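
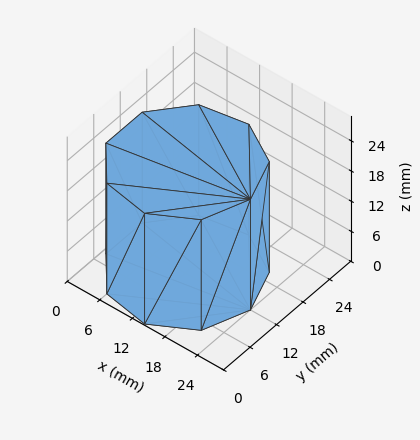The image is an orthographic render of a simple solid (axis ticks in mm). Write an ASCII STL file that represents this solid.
Reading the render: the shape is a regular 9-sided prism (a cylinder approximated with 9 flat sides), circumscribed radius ≈ 12 mm, height ≈ 22 mm (dimensions read to the nearest mm from the axis ticks). For the STL, each face is triangulated and given an outward normal.

solid part
  facet normal 0.0000 0.0000 -1.0000
    outer loop
      vertex 14.1 23.8 0.0
      vertex 21.2 19.7 0.0
      vertex 24.0 12.0 0.0
    endloop
  endfacet
  facet normal 0.0000 0.0000 -1.0000
    outer loop
      vertex 6.0 22.4 0.0
      vertex 14.1 23.8 0.0
      vertex 24.0 12.0 0.0
    endloop
  endfacet
  facet normal 0.0000 0.0000 -1.0000
    outer loop
      vertex 0.7 16.1 0.0
      vertex 6.0 22.4 0.0
      vertex 24.0 12.0 0.0
    endloop
  endfacet
  facet normal 0.0000 0.0000 -1.0000
    outer loop
      vertex 0.7 7.9 0.0
      vertex 0.7 16.1 0.0
      vertex 24.0 12.0 0.0
    endloop
  endfacet
  facet normal 0.0000 0.0000 -1.0000
    outer loop
      vertex 6.0 1.6 0.0
      vertex 0.7 7.9 0.0
      vertex 24.0 12.0 0.0
    endloop
  endfacet
  facet normal 0.0000 0.0000 -1.0000
    outer loop
      vertex 14.1 0.2 0.0
      vertex 6.0 1.6 0.0
      vertex 24.0 12.0 0.0
    endloop
  endfacet
  facet normal 0.0000 0.0000 -1.0000
    outer loop
      vertex 21.2 4.3 0.0
      vertex 14.1 0.2 0.0
      vertex 24.0 12.0 0.0
    endloop
  endfacet
  facet normal 0.0000 0.0000 1.0000
    outer loop
      vertex 24.0 12.0 22.0
      vertex 21.2 19.7 22.0
      vertex 14.1 23.8 22.0
    endloop
  endfacet
  facet normal 0.0000 0.0000 1.0000
    outer loop
      vertex 24.0 12.0 22.0
      vertex 14.1 23.8 22.0
      vertex 6.0 22.4 22.0
    endloop
  endfacet
  facet normal 0.0000 0.0000 1.0000
    outer loop
      vertex 24.0 12.0 22.0
      vertex 6.0 22.4 22.0
      vertex 0.7 16.1 22.0
    endloop
  endfacet
  facet normal 0.0000 0.0000 1.0000
    outer loop
      vertex 24.0 12.0 22.0
      vertex 0.7 16.1 22.0
      vertex 0.7 7.9 22.0
    endloop
  endfacet
  facet normal 0.0000 0.0000 1.0000
    outer loop
      vertex 24.0 12.0 22.0
      vertex 0.7 7.9 22.0
      vertex 6.0 1.6 22.0
    endloop
  endfacet
  facet normal 0.0000 0.0000 1.0000
    outer loop
      vertex 24.0 12.0 22.0
      vertex 6.0 1.6 22.0
      vertex 14.1 0.2 22.0
    endloop
  endfacet
  facet normal 0.0000 0.0000 1.0000
    outer loop
      vertex 24.0 12.0 22.0
      vertex 14.1 0.2 22.0
      vertex 21.2 4.3 22.0
    endloop
  endfacet
  facet normal 0.9398 0.3417 0.0000
    outer loop
      vertex 24.0 12.0 0.0
      vertex 21.2 19.7 0.0
      vertex 21.2 19.7 22.0
    endloop
  endfacet
  facet normal 0.9398 0.3417 0.0000
    outer loop
      vertex 24.0 12.0 0.0
      vertex 21.2 19.7 22.0
      vertex 24.0 12.0 22.0
    endloop
  endfacet
  facet normal 0.5001 0.8660 0.0000
    outer loop
      vertex 21.2 19.7 0.0
      vertex 14.1 23.8 0.0
      vertex 14.1 23.8 22.0
    endloop
  endfacet
  facet normal 0.5001 0.8660 0.0000
    outer loop
      vertex 21.2 19.7 0.0
      vertex 14.1 23.8 22.0
      vertex 21.2 19.7 22.0
    endloop
  endfacet
  facet normal -0.1703 0.9854 0.0000
    outer loop
      vertex 14.1 23.8 0.0
      vertex 6.0 22.4 0.0
      vertex 6.0 22.4 22.0
    endloop
  endfacet
  facet normal -0.1703 0.9854 0.0000
    outer loop
      vertex 14.1 23.8 0.0
      vertex 6.0 22.4 22.0
      vertex 14.1 23.8 22.0
    endloop
  endfacet
  facet normal -0.7652 0.6438 0.0000
    outer loop
      vertex 6.0 22.4 0.0
      vertex 0.7 16.1 0.0
      vertex 0.7 16.1 22.0
    endloop
  endfacet
  facet normal -0.7652 0.6438 0.0000
    outer loop
      vertex 6.0 22.4 0.0
      vertex 0.7 16.1 22.0
      vertex 6.0 22.4 22.0
    endloop
  endfacet
  facet normal -1.0000 0.0000 0.0000
    outer loop
      vertex 0.7 16.1 0.0
      vertex 0.7 7.9 0.0
      vertex 0.7 7.9 22.0
    endloop
  endfacet
  facet normal -1.0000 0.0000 0.0000
    outer loop
      vertex 0.7 16.1 0.0
      vertex 0.7 7.9 22.0
      vertex 0.7 16.1 22.0
    endloop
  endfacet
  facet normal -0.7652 -0.6438 0.0000
    outer loop
      vertex 0.7 7.9 0.0
      vertex 6.0 1.6 0.0
      vertex 6.0 1.6 22.0
    endloop
  endfacet
  facet normal -0.7652 -0.6438 0.0000
    outer loop
      vertex 0.7 7.9 0.0
      vertex 6.0 1.6 22.0
      vertex 0.7 7.9 22.0
    endloop
  endfacet
  facet normal -0.1703 -0.9854 0.0000
    outer loop
      vertex 6.0 1.6 0.0
      vertex 14.1 0.2 0.0
      vertex 14.1 0.2 22.0
    endloop
  endfacet
  facet normal -0.1703 -0.9854 0.0000
    outer loop
      vertex 6.0 1.6 0.0
      vertex 14.1 0.2 22.0
      vertex 6.0 1.6 22.0
    endloop
  endfacet
  facet normal 0.5001 -0.8660 0.0000
    outer loop
      vertex 14.1 0.2 0.0
      vertex 21.2 4.3 0.0
      vertex 21.2 4.3 22.0
    endloop
  endfacet
  facet normal 0.5001 -0.8660 0.0000
    outer loop
      vertex 14.1 0.2 0.0
      vertex 21.2 4.3 22.0
      vertex 14.1 0.2 22.0
    endloop
  endfacet
  facet normal 0.9398 -0.3417 0.0000
    outer loop
      vertex 21.2 4.3 0.0
      vertex 24.0 12.0 0.0
      vertex 24.0 12.0 22.0
    endloop
  endfacet
  facet normal 0.9398 -0.3417 0.0000
    outer loop
      vertex 21.2 4.3 0.0
      vertex 24.0 12.0 22.0
      vertex 21.2 4.3 22.0
    endloop
  endfacet
endsolid part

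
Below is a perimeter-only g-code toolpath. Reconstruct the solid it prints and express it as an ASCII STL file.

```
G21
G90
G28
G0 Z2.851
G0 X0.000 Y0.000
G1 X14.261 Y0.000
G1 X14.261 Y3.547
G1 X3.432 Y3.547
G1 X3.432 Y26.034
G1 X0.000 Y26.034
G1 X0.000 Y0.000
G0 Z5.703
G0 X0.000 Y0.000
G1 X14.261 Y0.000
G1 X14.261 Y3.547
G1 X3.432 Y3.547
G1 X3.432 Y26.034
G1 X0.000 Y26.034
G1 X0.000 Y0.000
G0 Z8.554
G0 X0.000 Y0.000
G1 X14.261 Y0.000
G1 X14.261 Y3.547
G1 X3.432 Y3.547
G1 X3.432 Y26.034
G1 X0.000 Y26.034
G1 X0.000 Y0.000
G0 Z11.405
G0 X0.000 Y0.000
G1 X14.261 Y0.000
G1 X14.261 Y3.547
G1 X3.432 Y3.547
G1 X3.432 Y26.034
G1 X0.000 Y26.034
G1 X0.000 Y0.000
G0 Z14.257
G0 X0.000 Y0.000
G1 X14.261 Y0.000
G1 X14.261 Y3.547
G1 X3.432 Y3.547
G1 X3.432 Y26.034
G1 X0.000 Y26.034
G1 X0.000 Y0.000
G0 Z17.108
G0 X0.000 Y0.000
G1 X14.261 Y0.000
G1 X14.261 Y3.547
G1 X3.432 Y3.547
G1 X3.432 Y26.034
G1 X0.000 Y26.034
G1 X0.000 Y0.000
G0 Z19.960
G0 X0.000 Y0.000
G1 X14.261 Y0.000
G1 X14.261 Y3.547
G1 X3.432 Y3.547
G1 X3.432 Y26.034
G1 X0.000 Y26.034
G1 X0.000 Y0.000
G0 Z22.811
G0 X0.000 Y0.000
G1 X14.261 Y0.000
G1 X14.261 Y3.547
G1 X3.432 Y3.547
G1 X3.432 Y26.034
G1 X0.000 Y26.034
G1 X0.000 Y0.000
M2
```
solid part
  facet normal 0.0000 0.0000 -1.0000
    outer loop
      vertex 14.261 3.547 0.000
      vertex 14.261 0.000 0.000
      vertex 0.000 0.000 0.000
    endloop
  endfacet
  facet normal 0.0000 0.0000 -1.0000
    outer loop
      vertex 3.432 3.547 0.000
      vertex 14.261 3.547 0.000
      vertex 0.000 0.000 0.000
    endloop
  endfacet
  facet normal 0.0000 0.0000 -1.0000
    outer loop
      vertex 3.432 26.034 0.000
      vertex 3.432 3.547 0.000
      vertex 0.000 0.000 0.000
    endloop
  endfacet
  facet normal 0.0000 0.0000 -1.0000
    outer loop
      vertex 0.000 26.034 0.000
      vertex 3.432 26.034 0.000
      vertex 0.000 0.000 0.000
    endloop
  endfacet
  facet normal 0.0000 0.0000 1.0000
    outer loop
      vertex 0.000 0.000 22.811
      vertex 14.261 0.000 22.811
      vertex 14.261 3.547 22.811
    endloop
  endfacet
  facet normal 0.0000 0.0000 1.0000
    outer loop
      vertex 0.000 0.000 22.811
      vertex 14.261 3.547 22.811
      vertex 3.432 3.547 22.811
    endloop
  endfacet
  facet normal 0.0000 0.0000 1.0000
    outer loop
      vertex 0.000 0.000 22.811
      vertex 3.432 3.547 22.811
      vertex 3.432 26.034 22.811
    endloop
  endfacet
  facet normal 0.0000 0.0000 1.0000
    outer loop
      vertex 0.000 0.000 22.811
      vertex 3.432 26.034 22.811
      vertex 0.000 26.034 22.811
    endloop
  endfacet
  facet normal 0.0000 -1.0000 0.0000
    outer loop
      vertex 0.000 0.000 0.000
      vertex 14.261 0.000 0.000
      vertex 14.261 0.000 22.811
    endloop
  endfacet
  facet normal 0.0000 -1.0000 0.0000
    outer loop
      vertex 0.000 0.000 0.000
      vertex 14.261 0.000 22.811
      vertex 0.000 0.000 22.811
    endloop
  endfacet
  facet normal 1.0000 0.0000 0.0000
    outer loop
      vertex 14.261 0.000 0.000
      vertex 14.261 3.547 0.000
      vertex 14.261 3.547 22.811
    endloop
  endfacet
  facet normal 1.0000 0.0000 0.0000
    outer loop
      vertex 14.261 0.000 0.000
      vertex 14.261 3.547 22.811
      vertex 14.261 0.000 22.811
    endloop
  endfacet
  facet normal 0.0000 1.0000 0.0000
    outer loop
      vertex 14.261 3.547 0.000
      vertex 3.432 3.547 0.000
      vertex 3.432 3.547 22.811
    endloop
  endfacet
  facet normal 0.0000 1.0000 0.0000
    outer loop
      vertex 14.261 3.547 0.000
      vertex 3.432 3.547 22.811
      vertex 14.261 3.547 22.811
    endloop
  endfacet
  facet normal 1.0000 0.0000 0.0000
    outer loop
      vertex 3.432 3.547 0.000
      vertex 3.432 26.034 0.000
      vertex 3.432 26.034 22.811
    endloop
  endfacet
  facet normal 1.0000 0.0000 0.0000
    outer loop
      vertex 3.432 3.547 0.000
      vertex 3.432 26.034 22.811
      vertex 3.432 3.547 22.811
    endloop
  endfacet
  facet normal 0.0000 1.0000 0.0000
    outer loop
      vertex 3.432 26.034 0.000
      vertex 0.000 26.034 0.000
      vertex 0.000 26.034 22.811
    endloop
  endfacet
  facet normal 0.0000 1.0000 0.0000
    outer loop
      vertex 3.432 26.034 0.000
      vertex 0.000 26.034 22.811
      vertex 3.432 26.034 22.811
    endloop
  endfacet
  facet normal -1.0000 0.0000 0.0000
    outer loop
      vertex 0.000 26.034 0.000
      vertex 0.000 0.000 0.000
      vertex 0.000 0.000 22.811
    endloop
  endfacet
  facet normal -1.0000 0.0000 0.0000
    outer loop
      vertex 0.000 26.034 0.000
      vertex 0.000 0.000 22.811
      vertex 0.000 26.034 22.811
    endloop
  endfacet
endsolid part

The G0 Z moves step by Δz≈2.851 mm. Every layer's G1 loop is the same polygon, so the solid is a straight extrusion of it from z=0 to z≈22.8. Closing with flat bottom and top caps and triangulating gives 20 facets — an L-shaped prism: outer 14.3 × 26 mm, arm thicknesses ≈ 3.55 mm (horizontal) and 3.43 mm (vertical), extruded 22.8 mm in z.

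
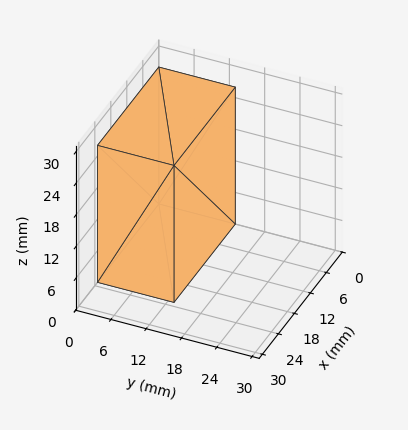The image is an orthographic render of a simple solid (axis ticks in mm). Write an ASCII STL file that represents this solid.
Reading the render: the shape is a rectangular box, roughly 23 × 13 mm footprint and 26 mm tall (dimensions read to the nearest mm from the axis ticks). For the STL, each face is triangulated and given an outward normal.

solid part
  facet normal 0.0000 0.0000 -1.0000
    outer loop
      vertex 23.000 13.000 0.000
      vertex 23.000 0.000 0.000
      vertex 0.000 0.000 0.000
    endloop
  endfacet
  facet normal 0.0000 0.0000 -1.0000
    outer loop
      vertex 0.000 13.000 0.000
      vertex 23.000 13.000 0.000
      vertex 0.000 0.000 0.000
    endloop
  endfacet
  facet normal 0.0000 0.0000 1.0000
    outer loop
      vertex 0.000 0.000 26.000
      vertex 23.000 0.000 26.000
      vertex 23.000 13.000 26.000
    endloop
  endfacet
  facet normal 0.0000 0.0000 1.0000
    outer loop
      vertex 0.000 0.000 26.000
      vertex 23.000 13.000 26.000
      vertex 0.000 13.000 26.000
    endloop
  endfacet
  facet normal 0.0000 -1.0000 0.0000
    outer loop
      vertex 0.000 0.000 0.000
      vertex 23.000 0.000 0.000
      vertex 23.000 0.000 26.000
    endloop
  endfacet
  facet normal 0.0000 -1.0000 0.0000
    outer loop
      vertex 0.000 0.000 0.000
      vertex 23.000 0.000 26.000
      vertex 0.000 0.000 26.000
    endloop
  endfacet
  facet normal 0.0000 1.0000 0.0000
    outer loop
      vertex 23.000 13.000 26.000
      vertex 23.000 13.000 0.000
      vertex 0.000 13.000 0.000
    endloop
  endfacet
  facet normal 0.0000 1.0000 0.0000
    outer loop
      vertex 0.000 13.000 26.000
      vertex 23.000 13.000 26.000
      vertex 0.000 13.000 0.000
    endloop
  endfacet
  facet normal -1.0000 0.0000 0.0000
    outer loop
      vertex 0.000 13.000 26.000
      vertex 0.000 13.000 0.000
      vertex 0.000 0.000 0.000
    endloop
  endfacet
  facet normal -1.0000 0.0000 0.0000
    outer loop
      vertex 0.000 0.000 26.000
      vertex 0.000 13.000 26.000
      vertex 0.000 0.000 0.000
    endloop
  endfacet
  facet normal 1.0000 0.0000 0.0000
    outer loop
      vertex 23.000 0.000 0.000
      vertex 23.000 13.000 0.000
      vertex 23.000 13.000 26.000
    endloop
  endfacet
  facet normal 1.0000 0.0000 0.0000
    outer loop
      vertex 23.000 0.000 0.000
      vertex 23.000 13.000 26.000
      vertex 23.000 0.000 26.000
    endloop
  endfacet
endsolid part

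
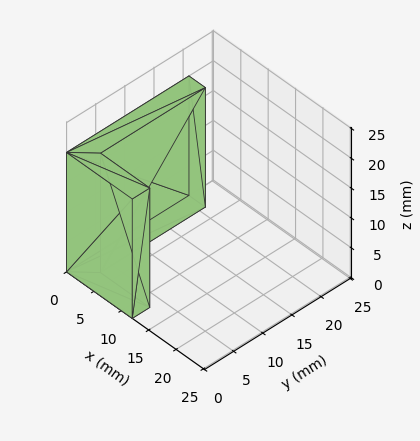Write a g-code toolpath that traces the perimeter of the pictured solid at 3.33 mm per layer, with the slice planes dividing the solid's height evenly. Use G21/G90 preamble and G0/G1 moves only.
Reading the render: the shape is an L-shaped prism: outer 12 × 21 mm, arm thicknesses ≈ 3 mm (horizontal) and 3 mm (vertical), extruded 20 mm in z (dimensions read to the nearest mm from the axis ticks). For the g-code, the solid's height is divided into equal slices at the stated Δz and each level perimeter traced with G1 moves after a G0 lift.

; perimeter-only toolpath
G21 ; units = mm
G90 ; absolute positioning
G28 ; home
; layer 1
G0 Z3.33
G0 X0.00 Y0.00
G1 X12.00 Y0.00
G1 X12.00 Y3.00
G1 X3.00 Y3.00
G1 X3.00 Y21.00
G1 X0.00 Y21.00
G1 X0.00 Y0.00
; layer 2
G0 Z6.67
G0 X0.00 Y0.00
G1 X12.00 Y0.00
G1 X12.00 Y3.00
G1 X3.00 Y3.00
G1 X3.00 Y21.00
G1 X0.00 Y21.00
G1 X0.00 Y0.00
; layer 3
G0 Z10.00
G0 X0.00 Y0.00
G1 X12.00 Y0.00
G1 X12.00 Y3.00
G1 X3.00 Y3.00
G1 X3.00 Y21.00
G1 X0.00 Y21.00
G1 X0.00 Y0.00
; layer 4
G0 Z13.33
G0 X0.00 Y0.00
G1 X12.00 Y0.00
G1 X12.00 Y3.00
G1 X3.00 Y3.00
G1 X3.00 Y21.00
G1 X0.00 Y21.00
G1 X0.00 Y0.00
; layer 5
G0 Z16.67
G0 X0.00 Y0.00
G1 X12.00 Y0.00
G1 X12.00 Y3.00
G1 X3.00 Y3.00
G1 X3.00 Y21.00
G1 X0.00 Y21.00
G1 X0.00 Y0.00
; layer 6
G0 Z20.00
G0 X0.00 Y0.00
G1 X12.00 Y0.00
G1 X12.00 Y3.00
G1 X3.00 Y3.00
G1 X3.00 Y21.00
G1 X0.00 Y21.00
G1 X0.00 Y0.00
M2 ; end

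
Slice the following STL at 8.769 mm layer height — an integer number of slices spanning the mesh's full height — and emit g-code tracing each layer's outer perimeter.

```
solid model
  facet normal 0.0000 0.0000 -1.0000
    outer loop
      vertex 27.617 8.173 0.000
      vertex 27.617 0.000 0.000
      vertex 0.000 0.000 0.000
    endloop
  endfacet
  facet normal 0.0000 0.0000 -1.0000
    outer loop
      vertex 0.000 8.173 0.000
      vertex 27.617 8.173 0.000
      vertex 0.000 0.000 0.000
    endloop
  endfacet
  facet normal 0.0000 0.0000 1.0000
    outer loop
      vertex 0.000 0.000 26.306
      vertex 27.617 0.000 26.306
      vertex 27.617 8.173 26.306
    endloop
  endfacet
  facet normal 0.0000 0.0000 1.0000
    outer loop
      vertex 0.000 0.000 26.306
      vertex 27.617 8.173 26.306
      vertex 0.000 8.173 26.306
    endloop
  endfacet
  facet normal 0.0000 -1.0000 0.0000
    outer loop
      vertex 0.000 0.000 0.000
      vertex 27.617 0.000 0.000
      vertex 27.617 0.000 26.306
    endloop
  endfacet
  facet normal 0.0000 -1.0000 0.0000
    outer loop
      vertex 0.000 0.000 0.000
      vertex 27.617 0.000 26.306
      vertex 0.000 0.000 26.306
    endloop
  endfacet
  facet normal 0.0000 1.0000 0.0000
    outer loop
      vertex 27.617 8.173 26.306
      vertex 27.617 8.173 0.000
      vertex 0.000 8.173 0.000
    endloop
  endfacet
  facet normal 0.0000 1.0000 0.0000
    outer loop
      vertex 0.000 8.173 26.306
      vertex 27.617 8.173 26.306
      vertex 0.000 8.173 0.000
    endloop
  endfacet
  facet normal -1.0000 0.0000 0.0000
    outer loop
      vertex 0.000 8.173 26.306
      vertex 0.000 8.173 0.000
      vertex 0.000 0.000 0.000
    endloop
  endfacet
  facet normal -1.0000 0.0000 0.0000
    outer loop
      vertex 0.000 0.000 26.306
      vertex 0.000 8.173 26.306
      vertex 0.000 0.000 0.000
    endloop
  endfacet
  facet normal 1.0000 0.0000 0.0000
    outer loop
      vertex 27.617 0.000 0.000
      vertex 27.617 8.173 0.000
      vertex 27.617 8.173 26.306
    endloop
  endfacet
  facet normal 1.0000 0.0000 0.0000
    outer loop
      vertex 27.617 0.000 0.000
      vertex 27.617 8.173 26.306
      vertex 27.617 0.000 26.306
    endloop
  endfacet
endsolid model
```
; perimeter-only toolpath
G21 ; units = mm
G90 ; absolute positioning
G28 ; home
; layer 1
G0 Z8.769
G0 X0.000 Y0.000
G1 X27.617 Y0.000
G1 X27.617 Y8.173
G1 X0.000 Y8.173
G1 X0.000 Y0.000
; layer 2
G0 Z17.537
G0 X0.000 Y0.000
G1 X27.617 Y0.000
G1 X27.617 Y8.173
G1 X0.000 Y8.173
G1 X0.000 Y0.000
; layer 3
G0 Z26.306
G0 X0.000 Y0.000
G1 X27.617 Y0.000
G1 X27.617 Y8.173
G1 X0.000 Y8.173
G1 X0.000 Y0.000
M2 ; end

The solid is a rectangular box, roughly 27.6 × 8.17 mm footprint and 26.3 mm tall. Slicing at Δz = 8.769 mm — 3 equal slices spanning the solid's height, so layer i sits at z = i·h/3 — gives 3 non-empty perimeters. Each is a 4-segment closed polygon; G0 lifts to the layer z and rapids to the start vertex, then G1 traces the edges.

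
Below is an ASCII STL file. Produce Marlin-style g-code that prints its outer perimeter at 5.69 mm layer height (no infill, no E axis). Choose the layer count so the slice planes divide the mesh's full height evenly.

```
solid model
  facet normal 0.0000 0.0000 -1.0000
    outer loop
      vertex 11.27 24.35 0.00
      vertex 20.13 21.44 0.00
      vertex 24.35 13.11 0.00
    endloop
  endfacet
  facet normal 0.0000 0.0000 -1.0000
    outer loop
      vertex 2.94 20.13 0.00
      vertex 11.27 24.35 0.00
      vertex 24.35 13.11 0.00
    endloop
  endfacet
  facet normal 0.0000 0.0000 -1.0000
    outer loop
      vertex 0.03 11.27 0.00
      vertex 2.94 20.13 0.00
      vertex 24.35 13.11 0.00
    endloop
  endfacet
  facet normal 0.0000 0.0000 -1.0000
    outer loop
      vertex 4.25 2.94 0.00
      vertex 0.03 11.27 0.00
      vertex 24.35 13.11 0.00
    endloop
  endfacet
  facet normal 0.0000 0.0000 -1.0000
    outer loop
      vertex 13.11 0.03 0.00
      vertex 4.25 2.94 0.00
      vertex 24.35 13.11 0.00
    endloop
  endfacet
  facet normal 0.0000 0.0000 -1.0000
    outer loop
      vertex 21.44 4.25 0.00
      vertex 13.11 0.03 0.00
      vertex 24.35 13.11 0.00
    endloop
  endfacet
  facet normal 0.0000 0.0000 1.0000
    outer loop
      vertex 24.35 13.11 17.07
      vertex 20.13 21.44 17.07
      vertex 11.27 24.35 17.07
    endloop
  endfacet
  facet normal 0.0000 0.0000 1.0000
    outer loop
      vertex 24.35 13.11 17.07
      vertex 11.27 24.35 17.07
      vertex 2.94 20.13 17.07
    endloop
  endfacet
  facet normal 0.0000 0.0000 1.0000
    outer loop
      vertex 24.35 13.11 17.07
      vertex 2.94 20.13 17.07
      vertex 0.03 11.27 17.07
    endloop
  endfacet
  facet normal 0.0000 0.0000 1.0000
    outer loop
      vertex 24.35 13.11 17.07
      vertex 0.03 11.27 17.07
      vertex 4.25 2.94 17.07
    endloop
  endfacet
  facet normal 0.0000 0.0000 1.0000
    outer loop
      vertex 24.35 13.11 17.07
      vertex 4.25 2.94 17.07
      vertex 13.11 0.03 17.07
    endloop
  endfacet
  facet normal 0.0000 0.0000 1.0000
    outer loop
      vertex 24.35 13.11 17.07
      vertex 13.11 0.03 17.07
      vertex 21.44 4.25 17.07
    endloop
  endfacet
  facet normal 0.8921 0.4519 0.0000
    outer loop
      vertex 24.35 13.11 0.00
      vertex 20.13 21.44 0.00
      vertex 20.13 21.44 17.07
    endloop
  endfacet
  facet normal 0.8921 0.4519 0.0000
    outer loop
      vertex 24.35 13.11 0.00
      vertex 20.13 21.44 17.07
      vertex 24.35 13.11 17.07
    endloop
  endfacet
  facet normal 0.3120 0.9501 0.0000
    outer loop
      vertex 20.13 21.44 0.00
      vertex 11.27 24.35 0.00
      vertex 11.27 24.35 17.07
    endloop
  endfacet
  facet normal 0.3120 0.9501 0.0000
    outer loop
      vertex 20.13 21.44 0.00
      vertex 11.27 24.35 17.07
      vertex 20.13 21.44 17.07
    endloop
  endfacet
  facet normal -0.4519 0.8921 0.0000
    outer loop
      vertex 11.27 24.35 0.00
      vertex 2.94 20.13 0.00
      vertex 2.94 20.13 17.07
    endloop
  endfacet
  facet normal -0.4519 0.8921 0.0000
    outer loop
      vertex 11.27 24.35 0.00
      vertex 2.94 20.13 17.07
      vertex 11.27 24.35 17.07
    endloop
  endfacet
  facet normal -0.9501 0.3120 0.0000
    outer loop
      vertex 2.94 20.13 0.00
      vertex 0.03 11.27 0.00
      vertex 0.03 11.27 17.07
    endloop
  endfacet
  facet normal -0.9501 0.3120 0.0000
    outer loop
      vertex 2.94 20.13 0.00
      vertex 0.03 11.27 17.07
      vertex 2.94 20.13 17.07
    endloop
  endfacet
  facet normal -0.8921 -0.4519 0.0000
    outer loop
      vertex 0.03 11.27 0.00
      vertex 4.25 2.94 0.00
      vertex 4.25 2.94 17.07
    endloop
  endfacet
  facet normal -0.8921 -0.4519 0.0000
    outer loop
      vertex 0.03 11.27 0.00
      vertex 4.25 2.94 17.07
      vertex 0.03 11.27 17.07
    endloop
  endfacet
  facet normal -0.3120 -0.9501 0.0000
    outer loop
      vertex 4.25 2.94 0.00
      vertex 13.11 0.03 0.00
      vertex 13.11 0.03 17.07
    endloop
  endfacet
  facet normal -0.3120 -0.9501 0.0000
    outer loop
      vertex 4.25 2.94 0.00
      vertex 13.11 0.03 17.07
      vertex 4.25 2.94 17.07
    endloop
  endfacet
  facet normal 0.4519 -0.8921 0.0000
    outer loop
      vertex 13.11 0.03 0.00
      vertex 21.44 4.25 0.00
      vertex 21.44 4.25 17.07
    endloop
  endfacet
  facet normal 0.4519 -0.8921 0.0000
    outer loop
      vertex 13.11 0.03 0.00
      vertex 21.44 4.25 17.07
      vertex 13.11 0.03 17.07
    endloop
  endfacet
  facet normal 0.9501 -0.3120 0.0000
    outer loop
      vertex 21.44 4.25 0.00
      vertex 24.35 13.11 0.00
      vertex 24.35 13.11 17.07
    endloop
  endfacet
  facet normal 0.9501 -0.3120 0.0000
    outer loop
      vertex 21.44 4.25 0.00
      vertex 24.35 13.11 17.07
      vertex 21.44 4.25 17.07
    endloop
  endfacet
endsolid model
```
; perimeter-only toolpath
G21 ; units = mm
G90 ; absolute positioning
G28 ; home
; layer 1
G0 Z5.69
G0 X24.35 Y13.11
G1 X20.13 Y21.44
G1 X11.27 Y24.35
G1 X2.94 Y20.13
G1 X0.03 Y11.27
G1 X4.25 Y2.94
G1 X13.11 Y0.03
G1 X21.44 Y4.25
G1 X24.35 Y13.11
; layer 2
G0 Z11.38
G0 X24.35 Y13.11
G1 X20.13 Y21.44
G1 X11.27 Y24.35
G1 X2.94 Y20.13
G1 X0.03 Y11.27
G1 X4.25 Y2.94
G1 X13.11 Y0.03
G1 X21.44 Y4.25
G1 X24.35 Y13.11
; layer 3
G0 Z17.07
G0 X24.35 Y13.11
G1 X20.13 Y21.44
G1 X11.27 Y24.35
G1 X2.94 Y20.13
G1 X0.03 Y11.27
G1 X4.25 Y2.94
G1 X13.11 Y0.03
G1 X21.44 Y4.25
G1 X24.35 Y13.11
M2 ; end

The solid is a regular 8-sided prism (a cylinder approximated with 8 flat sides), circumscribed radius ≈ 12.2 mm, height ≈ 17.1 mm. Slicing at Δz = 5.69 mm — 3 equal slices spanning the solid's height, so layer i sits at z = i·h/3 — gives 3 non-empty perimeters. Each is a 8-segment closed polygon; G0 lifts to the layer z and rapids to the start vertex, then G1 traces the edges.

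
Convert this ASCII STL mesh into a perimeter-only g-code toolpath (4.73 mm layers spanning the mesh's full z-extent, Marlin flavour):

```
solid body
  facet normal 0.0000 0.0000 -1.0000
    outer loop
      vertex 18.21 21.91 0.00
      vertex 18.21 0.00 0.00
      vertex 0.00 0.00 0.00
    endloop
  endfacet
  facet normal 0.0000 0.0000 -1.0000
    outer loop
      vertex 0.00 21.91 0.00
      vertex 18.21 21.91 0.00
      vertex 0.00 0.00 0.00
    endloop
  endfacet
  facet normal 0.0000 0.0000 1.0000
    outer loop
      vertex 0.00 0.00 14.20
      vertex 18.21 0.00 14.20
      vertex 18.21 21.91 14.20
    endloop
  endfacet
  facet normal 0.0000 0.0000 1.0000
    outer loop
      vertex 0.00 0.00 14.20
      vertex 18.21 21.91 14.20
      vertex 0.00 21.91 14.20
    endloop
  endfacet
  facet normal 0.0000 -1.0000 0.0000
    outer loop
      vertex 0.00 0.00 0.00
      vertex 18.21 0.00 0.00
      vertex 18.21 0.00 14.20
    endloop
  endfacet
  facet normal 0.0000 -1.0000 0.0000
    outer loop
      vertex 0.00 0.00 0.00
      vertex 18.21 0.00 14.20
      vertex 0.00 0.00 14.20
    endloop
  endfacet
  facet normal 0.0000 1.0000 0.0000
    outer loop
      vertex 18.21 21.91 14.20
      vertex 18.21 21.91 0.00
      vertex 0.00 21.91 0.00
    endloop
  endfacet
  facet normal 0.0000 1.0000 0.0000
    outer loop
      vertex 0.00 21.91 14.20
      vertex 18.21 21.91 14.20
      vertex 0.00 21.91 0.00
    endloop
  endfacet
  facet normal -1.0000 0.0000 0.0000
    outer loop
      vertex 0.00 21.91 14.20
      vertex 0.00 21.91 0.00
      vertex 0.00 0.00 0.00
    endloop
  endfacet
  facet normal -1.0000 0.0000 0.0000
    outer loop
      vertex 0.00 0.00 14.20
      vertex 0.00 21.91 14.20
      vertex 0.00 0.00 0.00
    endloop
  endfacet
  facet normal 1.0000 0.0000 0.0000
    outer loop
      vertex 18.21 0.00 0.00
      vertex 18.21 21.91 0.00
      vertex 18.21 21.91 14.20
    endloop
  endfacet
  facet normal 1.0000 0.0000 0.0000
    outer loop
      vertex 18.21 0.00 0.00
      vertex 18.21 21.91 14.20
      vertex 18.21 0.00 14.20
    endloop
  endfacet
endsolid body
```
; perimeter-only toolpath
G21 ; units = mm
G90 ; absolute positioning
G28 ; home
; layer 1
G0 Z4.73
G0 X0.00 Y0.00
G1 X18.21 Y0.00
G1 X18.21 Y21.91
G1 X0.00 Y21.91
G1 X0.00 Y0.00
; layer 2
G0 Z9.47
G0 X0.00 Y0.00
G1 X18.21 Y0.00
G1 X18.21 Y21.91
G1 X0.00 Y21.91
G1 X0.00 Y0.00
; layer 3
G0 Z14.20
G0 X0.00 Y0.00
G1 X18.21 Y0.00
G1 X18.21 Y21.91
G1 X0.00 Y21.91
G1 X0.00 Y0.00
M2 ; end

The solid is a rectangular box, roughly 18.2 × 21.9 mm footprint and 14.2 mm tall. Slicing at Δz = 4.73 mm — 3 equal slices spanning the solid's height, so layer i sits at z = i·h/3 — gives 3 non-empty perimeters. Each is a 4-segment closed polygon; G0 lifts to the layer z and rapids to the start vertex, then G1 traces the edges.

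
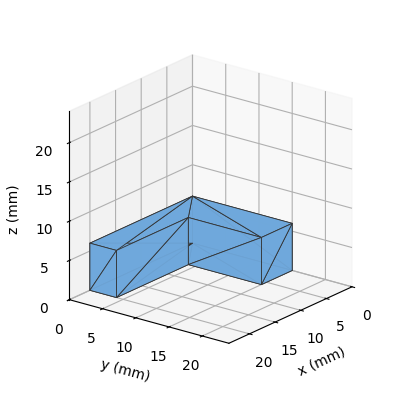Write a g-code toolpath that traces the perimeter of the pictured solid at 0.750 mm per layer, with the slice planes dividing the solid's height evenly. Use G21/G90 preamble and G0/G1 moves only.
Reading the render: the shape is an L-shaped prism: outer 20 × 15 mm, arm thicknesses ≈ 4 mm (horizontal) and 6 mm (vertical), extruded 6 mm in z (dimensions read to the nearest mm from the axis ticks). For the g-code, the solid's height is divided into equal slices at the stated Δz and each level perimeter traced with G1 moves after a G0 lift.

; perimeter-only toolpath
G21 ; units = mm
G90 ; absolute positioning
G28 ; home
; layer 1
G0 Z0.750
G0 X0.000 Y0.000
G1 X20.000 Y0.000
G1 X20.000 Y4.000
G1 X6.000 Y4.000
G1 X6.000 Y15.000
G1 X0.000 Y15.000
G1 X0.000 Y0.000
; layer 2
G0 Z1.500
G0 X0.000 Y0.000
G1 X20.000 Y0.000
G1 X20.000 Y4.000
G1 X6.000 Y4.000
G1 X6.000 Y15.000
G1 X0.000 Y15.000
G1 X0.000 Y0.000
; layer 3
G0 Z2.250
G0 X0.000 Y0.000
G1 X20.000 Y0.000
G1 X20.000 Y4.000
G1 X6.000 Y4.000
G1 X6.000 Y15.000
G1 X0.000 Y15.000
G1 X0.000 Y0.000
; layer 4
G0 Z3.000
G0 X0.000 Y0.000
G1 X20.000 Y0.000
G1 X20.000 Y4.000
G1 X6.000 Y4.000
G1 X6.000 Y15.000
G1 X0.000 Y15.000
G1 X0.000 Y0.000
; layer 5
G0 Z3.750
G0 X0.000 Y0.000
G1 X20.000 Y0.000
G1 X20.000 Y4.000
G1 X6.000 Y4.000
G1 X6.000 Y15.000
G1 X0.000 Y15.000
G1 X0.000 Y0.000
; layer 6
G0 Z4.500
G0 X0.000 Y0.000
G1 X20.000 Y0.000
G1 X20.000 Y4.000
G1 X6.000 Y4.000
G1 X6.000 Y15.000
G1 X0.000 Y15.000
G1 X0.000 Y0.000
; layer 7
G0 Z5.250
G0 X0.000 Y0.000
G1 X20.000 Y0.000
G1 X20.000 Y4.000
G1 X6.000 Y4.000
G1 X6.000 Y15.000
G1 X0.000 Y15.000
G1 X0.000 Y0.000
; layer 8
G0 Z6.000
G0 X0.000 Y0.000
G1 X20.000 Y0.000
G1 X20.000 Y4.000
G1 X6.000 Y4.000
G1 X6.000 Y15.000
G1 X0.000 Y15.000
G1 X0.000 Y0.000
M2 ; end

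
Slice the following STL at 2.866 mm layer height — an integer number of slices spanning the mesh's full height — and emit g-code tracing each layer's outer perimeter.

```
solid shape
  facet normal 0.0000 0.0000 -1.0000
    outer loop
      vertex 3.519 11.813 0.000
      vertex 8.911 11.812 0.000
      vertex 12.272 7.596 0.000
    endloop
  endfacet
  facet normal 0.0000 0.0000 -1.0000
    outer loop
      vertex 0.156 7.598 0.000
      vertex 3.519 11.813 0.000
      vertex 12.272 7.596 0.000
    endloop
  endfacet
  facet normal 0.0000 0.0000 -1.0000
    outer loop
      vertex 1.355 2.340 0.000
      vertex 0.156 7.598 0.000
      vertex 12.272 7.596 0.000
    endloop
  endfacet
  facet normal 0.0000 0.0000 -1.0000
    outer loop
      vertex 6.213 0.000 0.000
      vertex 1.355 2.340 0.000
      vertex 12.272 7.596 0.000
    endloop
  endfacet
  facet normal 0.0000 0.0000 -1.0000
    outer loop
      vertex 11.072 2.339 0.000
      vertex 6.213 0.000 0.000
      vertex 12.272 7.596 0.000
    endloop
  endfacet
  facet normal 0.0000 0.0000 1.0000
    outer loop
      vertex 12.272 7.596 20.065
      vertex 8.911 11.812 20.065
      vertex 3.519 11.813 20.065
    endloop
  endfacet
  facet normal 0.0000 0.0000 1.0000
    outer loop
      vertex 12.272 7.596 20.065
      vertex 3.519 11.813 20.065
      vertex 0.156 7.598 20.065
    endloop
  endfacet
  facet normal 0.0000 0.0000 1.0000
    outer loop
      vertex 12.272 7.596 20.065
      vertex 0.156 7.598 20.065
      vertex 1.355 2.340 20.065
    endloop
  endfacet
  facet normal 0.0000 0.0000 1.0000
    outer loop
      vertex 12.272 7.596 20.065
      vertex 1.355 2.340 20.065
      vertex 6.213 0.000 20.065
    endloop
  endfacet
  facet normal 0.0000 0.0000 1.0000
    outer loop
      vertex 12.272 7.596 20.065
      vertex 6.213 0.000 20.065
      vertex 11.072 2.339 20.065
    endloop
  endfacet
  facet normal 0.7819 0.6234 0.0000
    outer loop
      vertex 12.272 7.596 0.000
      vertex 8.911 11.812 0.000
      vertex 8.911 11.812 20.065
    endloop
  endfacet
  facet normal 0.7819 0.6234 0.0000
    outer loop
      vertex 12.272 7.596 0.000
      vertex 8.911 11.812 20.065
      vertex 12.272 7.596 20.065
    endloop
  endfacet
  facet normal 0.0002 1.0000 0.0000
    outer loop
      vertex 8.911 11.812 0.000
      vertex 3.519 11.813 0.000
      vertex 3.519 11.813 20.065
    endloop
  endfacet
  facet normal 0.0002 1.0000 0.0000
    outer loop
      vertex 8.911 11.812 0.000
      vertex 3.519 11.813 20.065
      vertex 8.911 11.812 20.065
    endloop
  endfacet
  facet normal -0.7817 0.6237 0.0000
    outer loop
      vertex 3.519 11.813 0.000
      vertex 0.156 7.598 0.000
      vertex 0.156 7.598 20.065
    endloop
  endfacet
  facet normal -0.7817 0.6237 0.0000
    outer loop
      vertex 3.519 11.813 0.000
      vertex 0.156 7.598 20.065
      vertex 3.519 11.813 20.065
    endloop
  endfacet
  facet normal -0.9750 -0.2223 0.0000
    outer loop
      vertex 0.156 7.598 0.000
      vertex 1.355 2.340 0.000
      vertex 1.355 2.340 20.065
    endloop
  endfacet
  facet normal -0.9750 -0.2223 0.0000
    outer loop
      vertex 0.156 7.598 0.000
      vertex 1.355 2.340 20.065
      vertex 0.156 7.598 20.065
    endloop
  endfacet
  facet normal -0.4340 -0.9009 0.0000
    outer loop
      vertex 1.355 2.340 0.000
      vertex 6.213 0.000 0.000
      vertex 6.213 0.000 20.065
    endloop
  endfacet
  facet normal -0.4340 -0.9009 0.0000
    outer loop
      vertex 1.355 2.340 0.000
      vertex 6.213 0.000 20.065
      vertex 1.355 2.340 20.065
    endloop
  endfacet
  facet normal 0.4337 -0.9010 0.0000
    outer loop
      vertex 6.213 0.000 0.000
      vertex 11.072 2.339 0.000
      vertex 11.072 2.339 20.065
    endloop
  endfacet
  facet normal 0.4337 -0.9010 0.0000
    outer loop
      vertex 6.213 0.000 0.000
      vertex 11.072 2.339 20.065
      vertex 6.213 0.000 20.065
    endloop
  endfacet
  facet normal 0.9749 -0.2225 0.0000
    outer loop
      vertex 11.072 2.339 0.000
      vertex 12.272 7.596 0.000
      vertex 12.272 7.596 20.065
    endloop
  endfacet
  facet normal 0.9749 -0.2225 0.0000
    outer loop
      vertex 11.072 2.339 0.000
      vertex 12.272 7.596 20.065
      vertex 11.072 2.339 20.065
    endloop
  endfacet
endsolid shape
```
; perimeter-only toolpath
G21 ; units = mm
G90 ; absolute positioning
G28 ; home
; layer 1
G0 Z2.866
G0 X12.272 Y7.596
G1 X8.911 Y11.812
G1 X3.519 Y11.813
G1 X0.156 Y7.598
G1 X1.355 Y2.340
G1 X6.213 Y0.000
G1 X11.072 Y2.339
G1 X12.272 Y7.596
; layer 2
G0 Z5.733
G0 X12.272 Y7.596
G1 X8.911 Y11.812
G1 X3.519 Y11.813
G1 X0.156 Y7.598
G1 X1.355 Y2.340
G1 X6.213 Y0.000
G1 X11.072 Y2.339
G1 X12.272 Y7.596
; layer 3
G0 Z8.599
G0 X12.272 Y7.596
G1 X8.911 Y11.812
G1 X3.519 Y11.813
G1 X0.156 Y7.598
G1 X1.355 Y2.340
G1 X6.213 Y0.000
G1 X11.072 Y2.339
G1 X12.272 Y7.596
; layer 4
G0 Z11.466
G0 X12.272 Y7.596
G1 X8.911 Y11.812
G1 X3.519 Y11.813
G1 X0.156 Y7.598
G1 X1.355 Y2.340
G1 X6.213 Y0.000
G1 X11.072 Y2.339
G1 X12.272 Y7.596
; layer 5
G0 Z14.332
G0 X12.272 Y7.596
G1 X8.911 Y11.812
G1 X3.519 Y11.813
G1 X0.156 Y7.598
G1 X1.355 Y2.340
G1 X6.213 Y0.000
G1 X11.072 Y2.339
G1 X12.272 Y7.596
; layer 6
G0 Z17.199
G0 X12.272 Y7.596
G1 X8.911 Y11.812
G1 X3.519 Y11.813
G1 X0.156 Y7.598
G1 X1.355 Y2.340
G1 X6.213 Y0.000
G1 X11.072 Y2.339
G1 X12.272 Y7.596
; layer 7
G0 Z20.065
G0 X12.272 Y7.596
G1 X8.911 Y11.812
G1 X3.519 Y11.813
G1 X0.156 Y7.598
G1 X1.355 Y2.340
G1 X6.213 Y0.000
G1 X11.072 Y2.339
G1 X12.272 Y7.596
M2 ; end

The solid is a regular 7-sided prism (a cylinder approximated with 7 flat sides), circumscribed radius ≈ 6.21 mm, height ≈ 20.1 mm. Slicing at Δz = 2.866 mm — 7 equal slices spanning the solid's height, so layer i sits at z = i·h/7 — gives 7 non-empty perimeters. Each is a 7-segment closed polygon; G0 lifts to the layer z and rapids to the start vertex, then G1 traces the edges.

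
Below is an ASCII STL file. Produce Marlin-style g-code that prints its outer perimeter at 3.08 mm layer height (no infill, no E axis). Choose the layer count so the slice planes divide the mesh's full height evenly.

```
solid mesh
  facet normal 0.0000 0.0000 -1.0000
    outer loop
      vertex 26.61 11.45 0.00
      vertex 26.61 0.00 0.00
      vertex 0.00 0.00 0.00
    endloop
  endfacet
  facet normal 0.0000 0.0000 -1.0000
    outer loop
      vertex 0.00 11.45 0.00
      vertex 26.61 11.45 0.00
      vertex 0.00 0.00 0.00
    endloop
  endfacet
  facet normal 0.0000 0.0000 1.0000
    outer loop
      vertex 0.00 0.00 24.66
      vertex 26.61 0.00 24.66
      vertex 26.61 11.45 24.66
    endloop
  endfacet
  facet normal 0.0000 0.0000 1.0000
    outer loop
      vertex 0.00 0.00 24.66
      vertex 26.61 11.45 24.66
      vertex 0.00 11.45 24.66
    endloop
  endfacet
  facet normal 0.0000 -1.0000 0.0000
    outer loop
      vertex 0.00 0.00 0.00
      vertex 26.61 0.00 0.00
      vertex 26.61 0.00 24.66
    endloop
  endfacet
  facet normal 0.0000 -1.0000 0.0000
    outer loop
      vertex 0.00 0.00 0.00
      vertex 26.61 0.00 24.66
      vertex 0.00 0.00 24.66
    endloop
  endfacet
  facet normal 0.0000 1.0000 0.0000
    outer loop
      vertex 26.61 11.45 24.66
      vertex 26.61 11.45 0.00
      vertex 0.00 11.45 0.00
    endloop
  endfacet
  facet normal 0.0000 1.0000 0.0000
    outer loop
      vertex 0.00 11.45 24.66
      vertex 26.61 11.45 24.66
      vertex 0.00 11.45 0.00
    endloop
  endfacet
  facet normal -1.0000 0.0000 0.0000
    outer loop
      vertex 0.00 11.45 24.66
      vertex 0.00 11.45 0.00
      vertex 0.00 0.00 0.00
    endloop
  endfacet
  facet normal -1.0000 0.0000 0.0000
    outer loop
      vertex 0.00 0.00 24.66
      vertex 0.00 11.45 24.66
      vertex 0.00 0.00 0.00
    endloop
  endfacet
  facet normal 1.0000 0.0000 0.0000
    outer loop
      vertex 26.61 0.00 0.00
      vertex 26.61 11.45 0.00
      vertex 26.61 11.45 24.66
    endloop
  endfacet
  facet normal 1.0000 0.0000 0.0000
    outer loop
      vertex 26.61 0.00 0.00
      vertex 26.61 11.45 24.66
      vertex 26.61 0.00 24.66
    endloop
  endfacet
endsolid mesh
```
; perimeter-only toolpath
G21 ; units = mm
G90 ; absolute positioning
G28 ; home
; layer 1
G0 Z3.08
G0 X0.00 Y0.00
G1 X26.61 Y0.00
G1 X26.61 Y11.45
G1 X0.00 Y11.45
G1 X0.00 Y0.00
; layer 2
G0 Z6.17
G0 X0.00 Y0.00
G1 X26.61 Y0.00
G1 X26.61 Y11.45
G1 X0.00 Y11.45
G1 X0.00 Y0.00
; layer 3
G0 Z9.25
G0 X0.00 Y0.00
G1 X26.61 Y0.00
G1 X26.61 Y11.45
G1 X0.00 Y11.45
G1 X0.00 Y0.00
; layer 4
G0 Z12.33
G0 X0.00 Y0.00
G1 X26.61 Y0.00
G1 X26.61 Y11.45
G1 X0.00 Y11.45
G1 X0.00 Y0.00
; layer 5
G0 Z15.41
G0 X0.00 Y0.00
G1 X26.61 Y0.00
G1 X26.61 Y11.45
G1 X0.00 Y11.45
G1 X0.00 Y0.00
; layer 6
G0 Z18.50
G0 X0.00 Y0.00
G1 X26.61 Y0.00
G1 X26.61 Y11.45
G1 X0.00 Y11.45
G1 X0.00 Y0.00
; layer 7
G0 Z21.58
G0 X0.00 Y0.00
G1 X26.61 Y0.00
G1 X26.61 Y11.45
G1 X0.00 Y11.45
G1 X0.00 Y0.00
; layer 8
G0 Z24.66
G0 X0.00 Y0.00
G1 X26.61 Y0.00
G1 X26.61 Y11.45
G1 X0.00 Y11.45
G1 X0.00 Y0.00
M2 ; end

The solid is a rectangular box, roughly 26.6 × 11.4 mm footprint and 24.7 mm tall. Slicing at Δz = 3.08 mm — 8 equal slices spanning the solid's height, so layer i sits at z = i·h/8 — gives 8 non-empty perimeters. Each is a 4-segment closed polygon; G0 lifts to the layer z and rapids to the start vertex, then G1 traces the edges.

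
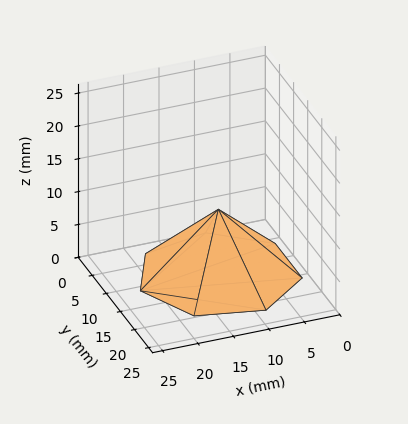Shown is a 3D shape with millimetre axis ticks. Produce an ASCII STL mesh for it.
Reading the render: the shape is a regular 7-sided pyramid, base circumscribed radius ≈ 11 mm, apex at z ≈ 10 mm (dimensions read to the nearest mm from the axis ticks). For the STL, each face is triangulated and given an outward normal.

solid part
  facet normal 0.0000 0.0000 -1.0000
    outer loop
      vertex 8.55 21.72 0.00
      vertex 17.86 19.60 0.00
      vertex 22.00 11.00 0.00
    endloop
  endfacet
  facet normal 0.0000 0.0000 -1.0000
    outer loop
      vertex 1.09 15.77 0.00
      vertex 8.55 21.72 0.00
      vertex 22.00 11.00 0.00
    endloop
  endfacet
  facet normal 0.0000 0.0000 -1.0000
    outer loop
      vertex 1.09 6.23 0.00
      vertex 1.09 15.77 0.00
      vertex 22.00 11.00 0.00
    endloop
  endfacet
  facet normal 0.0000 0.0000 -1.0000
    outer loop
      vertex 8.55 0.28 0.00
      vertex 1.09 6.23 0.00
      vertex 22.00 11.00 0.00
    endloop
  endfacet
  facet normal 0.0000 0.0000 -1.0000
    outer loop
      vertex 17.86 2.40 0.00
      vertex 8.55 0.28 0.00
      vertex 22.00 11.00 0.00
    endloop
  endfacet
  facet normal 0.6400 0.3081 0.7040
    outer loop
      vertex 22.00 11.00 0.00
      vertex 17.86 19.60 0.00
      vertex 11.00 11.00 10.00
    endloop
  endfacet
  facet normal 0.1577 0.6926 0.7038
    outer loop
      vertex 17.86 19.60 0.00
      vertex 8.55 21.72 0.00
      vertex 11.00 11.00 10.00
    endloop
  endfacet
  facet normal -0.4429 0.5553 0.7038
    outer loop
      vertex 8.55 21.72 0.00
      vertex 1.09 15.77 0.00
      vertex 11.00 11.00 10.00
    endloop
  endfacet
  facet normal -0.7103 0.0000 0.7039
    outer loop
      vertex 1.09 15.77 0.00
      vertex 1.09 6.23 0.00
      vertex 11.00 11.00 10.00
    endloop
  endfacet
  facet normal -0.4429 -0.5553 0.7038
    outer loop
      vertex 1.09 6.23 0.00
      vertex 8.55 0.28 0.00
      vertex 11.00 11.00 10.00
    endloop
  endfacet
  facet normal 0.1577 -0.6926 0.7038
    outer loop
      vertex 8.55 0.28 0.00
      vertex 17.86 2.40 0.00
      vertex 11.00 11.00 10.00
    endloop
  endfacet
  facet normal 0.6400 -0.3081 0.7040
    outer loop
      vertex 17.86 2.40 0.00
      vertex 22.00 11.00 0.00
      vertex 11.00 11.00 10.00
    endloop
  endfacet
endsolid part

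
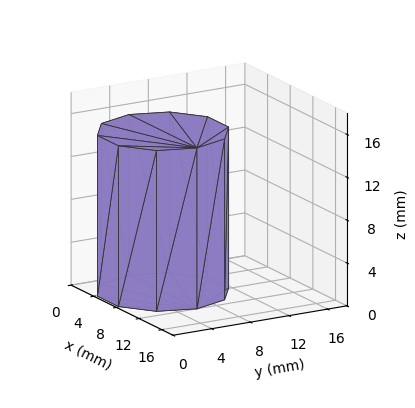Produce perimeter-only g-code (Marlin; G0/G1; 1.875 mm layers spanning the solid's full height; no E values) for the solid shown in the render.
Reading the render: the shape is a regular 10-sided prism (a cylinder approximated with 10 flat sides), circumscribed radius ≈ 6 mm, height ≈ 15 mm (dimensions read to the nearest mm from the axis ticks). For the g-code, the solid's height is divided into equal slices at the stated Δz and each level perimeter traced with G1 moves after a G0 lift.

; perimeter-only toolpath
G21 ; units = mm
G90 ; absolute positioning
G28 ; home
; layer 1
G0 Z1.875
G0 X12.000 Y6.000
G1 X10.854 Y9.527
G1 X7.854 Y11.706
G1 X4.146 Y11.706
G1 X1.146 Y9.527
G1 X0.000 Y6.000
G1 X1.146 Y2.473
G1 X4.146 Y0.294
G1 X7.854 Y0.294
G1 X10.854 Y2.473
G1 X12.000 Y6.000
; layer 2
G0 Z3.750
G0 X12.000 Y6.000
G1 X10.854 Y9.527
G1 X7.854 Y11.706
G1 X4.146 Y11.706
G1 X1.146 Y9.527
G1 X0.000 Y6.000
G1 X1.146 Y2.473
G1 X4.146 Y0.294
G1 X7.854 Y0.294
G1 X10.854 Y2.473
G1 X12.000 Y6.000
; layer 3
G0 Z5.625
G0 X12.000 Y6.000
G1 X10.854 Y9.527
G1 X7.854 Y11.706
G1 X4.146 Y11.706
G1 X1.146 Y9.527
G1 X0.000 Y6.000
G1 X1.146 Y2.473
G1 X4.146 Y0.294
G1 X7.854 Y0.294
G1 X10.854 Y2.473
G1 X12.000 Y6.000
; layer 4
G0 Z7.500
G0 X12.000 Y6.000
G1 X10.854 Y9.527
G1 X7.854 Y11.706
G1 X4.146 Y11.706
G1 X1.146 Y9.527
G1 X0.000 Y6.000
G1 X1.146 Y2.473
G1 X4.146 Y0.294
G1 X7.854 Y0.294
G1 X10.854 Y2.473
G1 X12.000 Y6.000
; layer 5
G0 Z9.375
G0 X12.000 Y6.000
G1 X10.854 Y9.527
G1 X7.854 Y11.706
G1 X4.146 Y11.706
G1 X1.146 Y9.527
G1 X0.000 Y6.000
G1 X1.146 Y2.473
G1 X4.146 Y0.294
G1 X7.854 Y0.294
G1 X10.854 Y2.473
G1 X12.000 Y6.000
; layer 6
G0 Z11.250
G0 X12.000 Y6.000
G1 X10.854 Y9.527
G1 X7.854 Y11.706
G1 X4.146 Y11.706
G1 X1.146 Y9.527
G1 X0.000 Y6.000
G1 X1.146 Y2.473
G1 X4.146 Y0.294
G1 X7.854 Y0.294
G1 X10.854 Y2.473
G1 X12.000 Y6.000
; layer 7
G0 Z13.125
G0 X12.000 Y6.000
G1 X10.854 Y9.527
G1 X7.854 Y11.706
G1 X4.146 Y11.706
G1 X1.146 Y9.527
G1 X0.000 Y6.000
G1 X1.146 Y2.473
G1 X4.146 Y0.294
G1 X7.854 Y0.294
G1 X10.854 Y2.473
G1 X12.000 Y6.000
; layer 8
G0 Z15.000
G0 X12.000 Y6.000
G1 X10.854 Y9.527
G1 X7.854 Y11.706
G1 X4.146 Y11.706
G1 X1.146 Y9.527
G1 X0.000 Y6.000
G1 X1.146 Y2.473
G1 X4.146 Y0.294
G1 X7.854 Y0.294
G1 X10.854 Y2.473
G1 X12.000 Y6.000
M2 ; end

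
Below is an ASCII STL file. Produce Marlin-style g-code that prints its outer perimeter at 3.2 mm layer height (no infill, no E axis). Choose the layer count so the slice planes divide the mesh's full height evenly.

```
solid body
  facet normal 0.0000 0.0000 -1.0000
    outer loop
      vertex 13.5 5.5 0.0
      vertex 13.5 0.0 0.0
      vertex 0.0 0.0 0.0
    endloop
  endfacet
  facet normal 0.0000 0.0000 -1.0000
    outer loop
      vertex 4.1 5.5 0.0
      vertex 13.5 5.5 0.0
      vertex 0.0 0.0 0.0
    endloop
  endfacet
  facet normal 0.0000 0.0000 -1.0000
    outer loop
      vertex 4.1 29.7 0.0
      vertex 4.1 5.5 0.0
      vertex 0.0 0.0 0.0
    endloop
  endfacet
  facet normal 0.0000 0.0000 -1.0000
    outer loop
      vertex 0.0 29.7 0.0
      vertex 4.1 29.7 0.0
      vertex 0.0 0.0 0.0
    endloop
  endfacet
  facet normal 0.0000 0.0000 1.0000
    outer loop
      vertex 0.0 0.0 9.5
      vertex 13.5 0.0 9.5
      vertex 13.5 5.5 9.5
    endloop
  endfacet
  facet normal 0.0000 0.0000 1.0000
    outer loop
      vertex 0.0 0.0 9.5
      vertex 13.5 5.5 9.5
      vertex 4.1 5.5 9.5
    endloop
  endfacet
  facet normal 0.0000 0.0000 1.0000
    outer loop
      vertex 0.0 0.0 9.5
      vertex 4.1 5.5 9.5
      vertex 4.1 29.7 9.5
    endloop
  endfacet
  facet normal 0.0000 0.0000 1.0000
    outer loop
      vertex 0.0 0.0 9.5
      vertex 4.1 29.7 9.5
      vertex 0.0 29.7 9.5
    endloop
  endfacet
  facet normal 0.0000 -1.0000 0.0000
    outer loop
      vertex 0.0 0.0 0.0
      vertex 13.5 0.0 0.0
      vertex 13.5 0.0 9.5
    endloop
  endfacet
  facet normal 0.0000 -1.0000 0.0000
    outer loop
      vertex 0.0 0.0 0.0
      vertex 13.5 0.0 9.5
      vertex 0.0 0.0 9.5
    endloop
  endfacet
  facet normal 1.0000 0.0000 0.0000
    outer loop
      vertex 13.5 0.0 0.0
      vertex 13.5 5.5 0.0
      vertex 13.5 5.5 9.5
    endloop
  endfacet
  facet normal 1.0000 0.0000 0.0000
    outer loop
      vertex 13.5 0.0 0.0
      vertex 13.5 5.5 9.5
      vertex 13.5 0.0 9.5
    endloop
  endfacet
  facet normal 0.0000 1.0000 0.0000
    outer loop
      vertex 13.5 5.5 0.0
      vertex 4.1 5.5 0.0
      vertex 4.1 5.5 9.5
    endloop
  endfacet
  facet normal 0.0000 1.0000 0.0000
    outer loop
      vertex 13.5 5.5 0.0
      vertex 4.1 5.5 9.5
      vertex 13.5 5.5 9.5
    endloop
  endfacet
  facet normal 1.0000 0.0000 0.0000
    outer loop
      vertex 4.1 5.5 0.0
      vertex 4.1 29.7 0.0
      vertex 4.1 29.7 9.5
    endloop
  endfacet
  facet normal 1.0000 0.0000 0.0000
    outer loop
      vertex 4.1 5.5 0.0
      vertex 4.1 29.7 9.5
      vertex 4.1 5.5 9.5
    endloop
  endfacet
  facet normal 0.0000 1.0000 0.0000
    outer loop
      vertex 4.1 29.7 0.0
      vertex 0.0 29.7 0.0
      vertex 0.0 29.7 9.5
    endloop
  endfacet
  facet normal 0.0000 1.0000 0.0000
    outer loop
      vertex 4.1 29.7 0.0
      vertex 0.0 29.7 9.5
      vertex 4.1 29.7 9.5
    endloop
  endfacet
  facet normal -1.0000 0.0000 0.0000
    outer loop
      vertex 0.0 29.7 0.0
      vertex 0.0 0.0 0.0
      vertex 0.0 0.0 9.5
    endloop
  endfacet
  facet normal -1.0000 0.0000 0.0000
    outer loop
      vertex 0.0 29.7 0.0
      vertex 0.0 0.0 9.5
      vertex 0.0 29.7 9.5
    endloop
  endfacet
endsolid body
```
; perimeter-only toolpath
G21 ; units = mm
G90 ; absolute positioning
G28 ; home
; layer 1
G0 Z3.2
G0 X0.0 Y0.0
G1 X13.5 Y0.0
G1 X13.5 Y5.5
G1 X4.1 Y5.5
G1 X4.1 Y29.7
G1 X0.0 Y29.7
G1 X0.0 Y0.0
; layer 2
G0 Z6.3
G0 X0.0 Y0.0
G1 X13.5 Y0.0
G1 X13.5 Y5.5
G1 X4.1 Y5.5
G1 X4.1 Y29.7
G1 X0.0 Y29.7
G1 X0.0 Y0.0
; layer 3
G0 Z9.5
G0 X0.0 Y0.0
G1 X13.5 Y0.0
G1 X13.5 Y5.5
G1 X4.1 Y5.5
G1 X4.1 Y29.7
G1 X0.0 Y29.7
G1 X0.0 Y0.0
M2 ; end

The solid is an L-shaped prism: outer 13.5 × 29.7 mm, arm thicknesses ≈ 5.5 mm (horizontal) and 4.1 mm (vertical), extruded 9.5 mm in z. Slicing at Δz = 3.2 mm — 3 equal slices spanning the solid's height, so layer i sits at z = i·h/3 — gives 3 non-empty perimeters. Each is a 6-segment closed polygon; G0 lifts to the layer z and rapids to the start vertex, then G1 traces the edges.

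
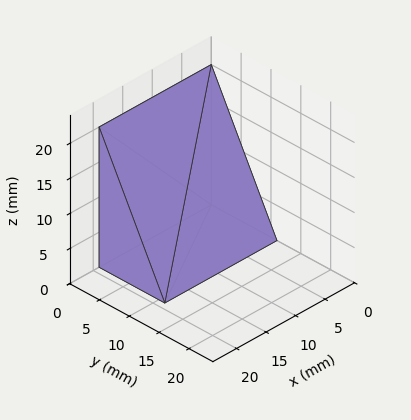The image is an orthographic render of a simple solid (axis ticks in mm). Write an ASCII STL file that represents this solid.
Reading the render: the shape is a wedge (ramp): 19 × 11 mm base, rising to 20 mm along the y=0 edge and sloping linearly to z=0 at y=11 (dimensions read to the nearest mm from the axis ticks). For the STL, each face is triangulated and given an outward normal.

solid part
  facet normal 0.0000 0.0000 -1.0000
    outer loop
      vertex 19.000 11.000 0.000
      vertex 19.000 0.000 0.000
      vertex 0.000 0.000 0.000
    endloop
  endfacet
  facet normal 0.0000 0.0000 -1.0000
    outer loop
      vertex 0.000 11.000 0.000
      vertex 19.000 11.000 0.000
      vertex 0.000 0.000 0.000
    endloop
  endfacet
  facet normal 0.0000 -1.0000 0.0000
    outer loop
      vertex 0.000 0.000 0.000
      vertex 19.000 0.000 0.000
      vertex 19.000 0.000 20.000
    endloop
  endfacet
  facet normal 0.0000 -1.0000 0.0000
    outer loop
      vertex 0.000 0.000 0.000
      vertex 19.000 0.000 20.000
      vertex 0.000 0.000 20.000
    endloop
  endfacet
  facet normal 0.0000 0.8762 0.4819
    outer loop
      vertex 0.000 0.000 20.000
      vertex 19.000 0.000 20.000
      vertex 19.000 11.000 0.000
    endloop
  endfacet
  facet normal 0.0000 0.8762 0.4819
    outer loop
      vertex 0.000 0.000 20.000
      vertex 19.000 11.000 0.000
      vertex 0.000 11.000 0.000
    endloop
  endfacet
  facet normal -1.0000 0.0000 0.0000
    outer loop
      vertex 0.000 0.000 20.000
      vertex 0.000 11.000 0.000
      vertex 0.000 0.000 0.000
    endloop
  endfacet
  facet normal 1.0000 0.0000 0.0000
    outer loop
      vertex 19.000 0.000 0.000
      vertex 19.000 11.000 0.000
      vertex 19.000 0.000 20.000
    endloop
  endfacet
endsolid part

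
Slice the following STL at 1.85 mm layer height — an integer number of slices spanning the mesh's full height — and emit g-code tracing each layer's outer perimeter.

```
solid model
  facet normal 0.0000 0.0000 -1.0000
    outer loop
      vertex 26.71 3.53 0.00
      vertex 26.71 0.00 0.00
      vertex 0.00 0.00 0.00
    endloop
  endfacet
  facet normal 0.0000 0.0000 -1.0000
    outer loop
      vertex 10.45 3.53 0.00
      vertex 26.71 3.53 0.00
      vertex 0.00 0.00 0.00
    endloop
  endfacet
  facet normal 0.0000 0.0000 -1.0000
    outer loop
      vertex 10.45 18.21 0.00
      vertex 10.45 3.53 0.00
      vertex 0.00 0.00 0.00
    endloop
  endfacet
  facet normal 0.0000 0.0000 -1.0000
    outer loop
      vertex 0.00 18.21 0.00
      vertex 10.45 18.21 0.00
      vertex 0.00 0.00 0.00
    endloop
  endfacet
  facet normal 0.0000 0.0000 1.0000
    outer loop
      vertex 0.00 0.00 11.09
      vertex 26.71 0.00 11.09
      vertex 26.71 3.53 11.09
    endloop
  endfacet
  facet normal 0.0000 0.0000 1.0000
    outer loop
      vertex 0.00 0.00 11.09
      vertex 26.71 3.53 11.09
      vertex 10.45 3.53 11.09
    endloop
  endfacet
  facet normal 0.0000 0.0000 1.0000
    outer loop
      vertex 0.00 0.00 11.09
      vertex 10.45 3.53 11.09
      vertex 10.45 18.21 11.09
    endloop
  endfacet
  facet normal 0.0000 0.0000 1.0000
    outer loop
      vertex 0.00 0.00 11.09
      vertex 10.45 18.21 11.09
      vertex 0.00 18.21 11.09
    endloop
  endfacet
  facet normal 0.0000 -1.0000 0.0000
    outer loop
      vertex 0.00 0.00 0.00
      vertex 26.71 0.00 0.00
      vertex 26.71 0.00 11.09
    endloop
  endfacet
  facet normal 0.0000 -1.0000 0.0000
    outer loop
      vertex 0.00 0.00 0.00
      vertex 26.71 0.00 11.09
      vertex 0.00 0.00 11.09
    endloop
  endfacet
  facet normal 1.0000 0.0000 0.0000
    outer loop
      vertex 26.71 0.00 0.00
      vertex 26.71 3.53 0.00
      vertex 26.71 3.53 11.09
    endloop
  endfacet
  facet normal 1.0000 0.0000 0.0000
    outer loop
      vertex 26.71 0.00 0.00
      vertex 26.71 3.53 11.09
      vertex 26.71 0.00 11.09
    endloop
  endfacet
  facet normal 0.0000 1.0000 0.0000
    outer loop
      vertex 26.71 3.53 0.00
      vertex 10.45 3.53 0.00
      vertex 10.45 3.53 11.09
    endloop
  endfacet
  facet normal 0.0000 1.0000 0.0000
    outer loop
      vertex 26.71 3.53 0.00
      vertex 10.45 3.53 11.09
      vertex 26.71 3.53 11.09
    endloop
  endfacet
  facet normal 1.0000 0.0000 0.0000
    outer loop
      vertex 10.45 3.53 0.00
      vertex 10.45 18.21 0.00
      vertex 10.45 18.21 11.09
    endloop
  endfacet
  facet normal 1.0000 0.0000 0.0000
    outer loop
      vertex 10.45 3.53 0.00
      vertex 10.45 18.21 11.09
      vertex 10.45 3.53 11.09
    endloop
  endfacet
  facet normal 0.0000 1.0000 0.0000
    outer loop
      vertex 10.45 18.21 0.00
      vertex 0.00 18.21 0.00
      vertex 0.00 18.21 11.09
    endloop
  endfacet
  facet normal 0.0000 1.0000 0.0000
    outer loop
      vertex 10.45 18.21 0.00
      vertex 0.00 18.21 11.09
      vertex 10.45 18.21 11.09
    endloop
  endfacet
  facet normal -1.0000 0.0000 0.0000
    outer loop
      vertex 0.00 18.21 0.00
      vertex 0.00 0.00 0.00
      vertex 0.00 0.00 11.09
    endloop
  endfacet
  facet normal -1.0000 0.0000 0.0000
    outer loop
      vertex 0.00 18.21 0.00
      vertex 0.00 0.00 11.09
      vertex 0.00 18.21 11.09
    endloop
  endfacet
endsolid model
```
; perimeter-only toolpath
G21 ; units = mm
G90 ; absolute positioning
G28 ; home
; layer 1
G0 Z1.85
G0 X0.00 Y0.00
G1 X26.71 Y0.00
G1 X26.71 Y3.53
G1 X10.45 Y3.53
G1 X10.45 Y18.21
G1 X0.00 Y18.21
G1 X0.00 Y0.00
; layer 2
G0 Z3.70
G0 X0.00 Y0.00
G1 X26.71 Y0.00
G1 X26.71 Y3.53
G1 X10.45 Y3.53
G1 X10.45 Y18.21
G1 X0.00 Y18.21
G1 X0.00 Y0.00
; layer 3
G0 Z5.54
G0 X0.00 Y0.00
G1 X26.71 Y0.00
G1 X26.71 Y3.53
G1 X10.45 Y3.53
G1 X10.45 Y18.21
G1 X0.00 Y18.21
G1 X0.00 Y0.00
; layer 4
G0 Z7.39
G0 X0.00 Y0.00
G1 X26.71 Y0.00
G1 X26.71 Y3.53
G1 X10.45 Y3.53
G1 X10.45 Y18.21
G1 X0.00 Y18.21
G1 X0.00 Y0.00
; layer 5
G0 Z9.24
G0 X0.00 Y0.00
G1 X26.71 Y0.00
G1 X26.71 Y3.53
G1 X10.45 Y3.53
G1 X10.45 Y18.21
G1 X0.00 Y18.21
G1 X0.00 Y0.00
; layer 6
G0 Z11.09
G0 X0.00 Y0.00
G1 X26.71 Y0.00
G1 X26.71 Y3.53
G1 X10.45 Y3.53
G1 X10.45 Y18.21
G1 X0.00 Y18.21
G1 X0.00 Y0.00
M2 ; end

The solid is an L-shaped prism: outer 26.7 × 18.2 mm, arm thicknesses ≈ 3.53 mm (horizontal) and 10.4 mm (vertical), extruded 11.1 mm in z. Slicing at Δz = 1.85 mm — 6 equal slices spanning the solid's height, so layer i sits at z = i·h/6 — gives 6 non-empty perimeters. Each is a 6-segment closed polygon; G0 lifts to the layer z and rapids to the start vertex, then G1 traces the edges.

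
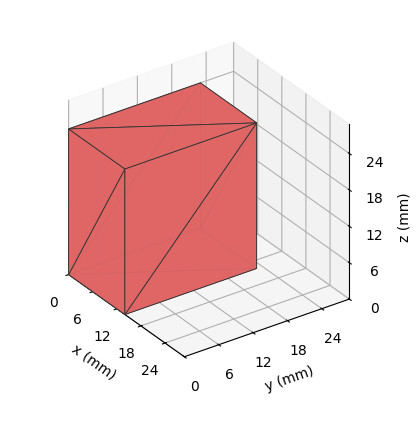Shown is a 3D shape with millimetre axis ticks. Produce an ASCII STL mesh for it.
Reading the render: the shape is a rectangular box, roughly 14 × 23 mm footprint and 24 mm tall (dimensions read to the nearest mm from the axis ticks). For the STL, each face is triangulated and given an outward normal.

solid part
  facet normal 0.0000 0.0000 -1.0000
    outer loop
      vertex 14.0 23.0 0.0
      vertex 14.0 0.0 0.0
      vertex 0.0 0.0 0.0
    endloop
  endfacet
  facet normal 0.0000 0.0000 -1.0000
    outer loop
      vertex 0.0 23.0 0.0
      vertex 14.0 23.0 0.0
      vertex 0.0 0.0 0.0
    endloop
  endfacet
  facet normal 0.0000 0.0000 1.0000
    outer loop
      vertex 0.0 0.0 24.0
      vertex 14.0 0.0 24.0
      vertex 14.0 23.0 24.0
    endloop
  endfacet
  facet normal 0.0000 0.0000 1.0000
    outer loop
      vertex 0.0 0.0 24.0
      vertex 14.0 23.0 24.0
      vertex 0.0 23.0 24.0
    endloop
  endfacet
  facet normal 0.0000 -1.0000 0.0000
    outer loop
      vertex 0.0 0.0 0.0
      vertex 14.0 0.0 0.0
      vertex 14.0 0.0 24.0
    endloop
  endfacet
  facet normal 0.0000 -1.0000 0.0000
    outer loop
      vertex 0.0 0.0 0.0
      vertex 14.0 0.0 24.0
      vertex 0.0 0.0 24.0
    endloop
  endfacet
  facet normal 0.0000 1.0000 0.0000
    outer loop
      vertex 14.0 23.0 24.0
      vertex 14.0 23.0 0.0
      vertex 0.0 23.0 0.0
    endloop
  endfacet
  facet normal 0.0000 1.0000 0.0000
    outer loop
      vertex 0.0 23.0 24.0
      vertex 14.0 23.0 24.0
      vertex 0.0 23.0 0.0
    endloop
  endfacet
  facet normal -1.0000 0.0000 0.0000
    outer loop
      vertex 0.0 23.0 24.0
      vertex 0.0 23.0 0.0
      vertex 0.0 0.0 0.0
    endloop
  endfacet
  facet normal -1.0000 0.0000 0.0000
    outer loop
      vertex 0.0 0.0 24.0
      vertex 0.0 23.0 24.0
      vertex 0.0 0.0 0.0
    endloop
  endfacet
  facet normal 1.0000 0.0000 0.0000
    outer loop
      vertex 14.0 0.0 0.0
      vertex 14.0 23.0 0.0
      vertex 14.0 23.0 24.0
    endloop
  endfacet
  facet normal 1.0000 0.0000 0.0000
    outer loop
      vertex 14.0 0.0 0.0
      vertex 14.0 23.0 24.0
      vertex 14.0 0.0 24.0
    endloop
  endfacet
endsolid part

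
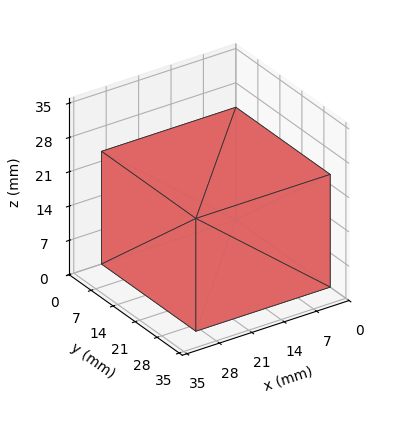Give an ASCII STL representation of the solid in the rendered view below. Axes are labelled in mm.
Reading the render: the shape is a rectangular box, roughly 29 × 30 mm footprint and 23 mm tall (dimensions read to the nearest mm from the axis ticks). For the STL, each face is triangulated and given an outward normal.

solid part
  facet normal 0.0000 0.0000 -1.0000
    outer loop
      vertex 29.00 30.00 0.00
      vertex 29.00 0.00 0.00
      vertex 0.00 0.00 0.00
    endloop
  endfacet
  facet normal 0.0000 0.0000 -1.0000
    outer loop
      vertex 0.00 30.00 0.00
      vertex 29.00 30.00 0.00
      vertex 0.00 0.00 0.00
    endloop
  endfacet
  facet normal 0.0000 0.0000 1.0000
    outer loop
      vertex 0.00 0.00 23.00
      vertex 29.00 0.00 23.00
      vertex 29.00 30.00 23.00
    endloop
  endfacet
  facet normal 0.0000 0.0000 1.0000
    outer loop
      vertex 0.00 0.00 23.00
      vertex 29.00 30.00 23.00
      vertex 0.00 30.00 23.00
    endloop
  endfacet
  facet normal 0.0000 -1.0000 0.0000
    outer loop
      vertex 0.00 0.00 0.00
      vertex 29.00 0.00 0.00
      vertex 29.00 0.00 23.00
    endloop
  endfacet
  facet normal 0.0000 -1.0000 0.0000
    outer loop
      vertex 0.00 0.00 0.00
      vertex 29.00 0.00 23.00
      vertex 0.00 0.00 23.00
    endloop
  endfacet
  facet normal 0.0000 1.0000 0.0000
    outer loop
      vertex 29.00 30.00 23.00
      vertex 29.00 30.00 0.00
      vertex 0.00 30.00 0.00
    endloop
  endfacet
  facet normal 0.0000 1.0000 0.0000
    outer loop
      vertex 0.00 30.00 23.00
      vertex 29.00 30.00 23.00
      vertex 0.00 30.00 0.00
    endloop
  endfacet
  facet normal -1.0000 0.0000 0.0000
    outer loop
      vertex 0.00 30.00 23.00
      vertex 0.00 30.00 0.00
      vertex 0.00 0.00 0.00
    endloop
  endfacet
  facet normal -1.0000 0.0000 0.0000
    outer loop
      vertex 0.00 0.00 23.00
      vertex 0.00 30.00 23.00
      vertex 0.00 0.00 0.00
    endloop
  endfacet
  facet normal 1.0000 0.0000 0.0000
    outer loop
      vertex 29.00 0.00 0.00
      vertex 29.00 30.00 0.00
      vertex 29.00 30.00 23.00
    endloop
  endfacet
  facet normal 1.0000 0.0000 0.0000
    outer loop
      vertex 29.00 0.00 0.00
      vertex 29.00 30.00 23.00
      vertex 29.00 0.00 23.00
    endloop
  endfacet
endsolid part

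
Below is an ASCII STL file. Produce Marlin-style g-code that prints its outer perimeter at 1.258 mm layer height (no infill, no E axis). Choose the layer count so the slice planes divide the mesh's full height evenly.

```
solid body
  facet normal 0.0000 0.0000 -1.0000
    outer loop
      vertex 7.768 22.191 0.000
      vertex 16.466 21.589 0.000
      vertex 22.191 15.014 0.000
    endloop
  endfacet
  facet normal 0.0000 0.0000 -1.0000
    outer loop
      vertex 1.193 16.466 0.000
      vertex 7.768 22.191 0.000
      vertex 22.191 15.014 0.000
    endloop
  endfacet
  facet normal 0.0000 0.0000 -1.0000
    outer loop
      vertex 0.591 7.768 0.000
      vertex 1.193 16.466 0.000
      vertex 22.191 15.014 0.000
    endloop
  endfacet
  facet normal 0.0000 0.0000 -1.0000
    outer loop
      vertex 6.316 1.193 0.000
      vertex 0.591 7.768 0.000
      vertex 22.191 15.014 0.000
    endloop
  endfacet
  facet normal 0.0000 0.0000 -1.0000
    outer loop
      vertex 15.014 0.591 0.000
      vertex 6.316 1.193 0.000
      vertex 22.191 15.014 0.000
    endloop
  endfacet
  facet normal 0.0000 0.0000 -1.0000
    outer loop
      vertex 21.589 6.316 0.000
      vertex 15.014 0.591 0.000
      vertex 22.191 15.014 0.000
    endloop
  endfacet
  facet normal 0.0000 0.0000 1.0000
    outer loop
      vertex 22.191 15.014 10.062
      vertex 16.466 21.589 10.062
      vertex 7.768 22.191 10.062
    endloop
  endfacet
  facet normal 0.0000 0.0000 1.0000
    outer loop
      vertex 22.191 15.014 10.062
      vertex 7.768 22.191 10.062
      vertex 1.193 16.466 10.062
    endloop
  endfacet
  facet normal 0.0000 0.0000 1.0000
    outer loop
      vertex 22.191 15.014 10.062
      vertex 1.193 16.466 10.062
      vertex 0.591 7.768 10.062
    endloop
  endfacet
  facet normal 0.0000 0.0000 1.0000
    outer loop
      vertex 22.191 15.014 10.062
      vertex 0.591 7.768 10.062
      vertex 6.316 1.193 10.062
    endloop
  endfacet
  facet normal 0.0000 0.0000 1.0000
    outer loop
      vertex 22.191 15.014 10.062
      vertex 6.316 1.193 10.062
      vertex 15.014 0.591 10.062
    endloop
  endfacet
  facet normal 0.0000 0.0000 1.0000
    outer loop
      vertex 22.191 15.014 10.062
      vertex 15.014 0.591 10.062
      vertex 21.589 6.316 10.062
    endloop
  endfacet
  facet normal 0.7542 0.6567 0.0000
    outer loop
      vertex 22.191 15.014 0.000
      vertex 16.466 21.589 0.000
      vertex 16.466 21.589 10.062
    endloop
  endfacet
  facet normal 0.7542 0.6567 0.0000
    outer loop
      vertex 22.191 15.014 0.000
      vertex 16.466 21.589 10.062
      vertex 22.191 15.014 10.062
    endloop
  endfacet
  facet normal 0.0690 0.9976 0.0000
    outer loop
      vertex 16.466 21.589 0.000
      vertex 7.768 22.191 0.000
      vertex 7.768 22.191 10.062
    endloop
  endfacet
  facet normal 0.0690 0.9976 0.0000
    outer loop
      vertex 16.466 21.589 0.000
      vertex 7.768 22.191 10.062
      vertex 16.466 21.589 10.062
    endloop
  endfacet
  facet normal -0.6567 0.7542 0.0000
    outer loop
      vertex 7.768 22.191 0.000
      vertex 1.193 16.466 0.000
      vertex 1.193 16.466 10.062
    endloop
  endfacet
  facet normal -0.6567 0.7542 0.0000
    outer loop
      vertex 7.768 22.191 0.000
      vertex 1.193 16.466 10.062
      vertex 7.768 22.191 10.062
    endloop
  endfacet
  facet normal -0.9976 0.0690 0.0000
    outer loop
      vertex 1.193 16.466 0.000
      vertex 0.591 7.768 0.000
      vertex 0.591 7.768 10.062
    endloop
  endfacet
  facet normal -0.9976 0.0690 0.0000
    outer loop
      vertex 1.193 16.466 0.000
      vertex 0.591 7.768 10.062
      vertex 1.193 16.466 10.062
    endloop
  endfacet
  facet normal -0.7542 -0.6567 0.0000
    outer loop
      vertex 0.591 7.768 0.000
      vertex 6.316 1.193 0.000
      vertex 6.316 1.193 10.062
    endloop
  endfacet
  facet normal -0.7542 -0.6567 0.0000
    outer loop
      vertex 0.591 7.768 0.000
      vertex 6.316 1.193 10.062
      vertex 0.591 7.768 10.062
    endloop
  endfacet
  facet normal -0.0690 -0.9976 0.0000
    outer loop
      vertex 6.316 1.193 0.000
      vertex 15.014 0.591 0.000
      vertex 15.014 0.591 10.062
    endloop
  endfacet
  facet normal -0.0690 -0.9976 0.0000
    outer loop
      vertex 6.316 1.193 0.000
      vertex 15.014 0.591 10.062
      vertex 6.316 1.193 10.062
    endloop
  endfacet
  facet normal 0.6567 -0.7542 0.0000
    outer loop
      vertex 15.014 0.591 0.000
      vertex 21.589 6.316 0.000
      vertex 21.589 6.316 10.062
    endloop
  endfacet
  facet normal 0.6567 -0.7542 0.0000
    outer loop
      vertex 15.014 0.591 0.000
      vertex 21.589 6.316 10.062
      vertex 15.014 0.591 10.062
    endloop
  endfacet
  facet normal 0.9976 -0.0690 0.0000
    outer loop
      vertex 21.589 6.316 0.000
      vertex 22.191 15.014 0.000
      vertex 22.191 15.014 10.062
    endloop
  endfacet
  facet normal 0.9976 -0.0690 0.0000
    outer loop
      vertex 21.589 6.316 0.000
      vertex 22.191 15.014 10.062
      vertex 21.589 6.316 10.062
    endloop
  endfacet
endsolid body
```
; perimeter-only toolpath
G21 ; units = mm
G90 ; absolute positioning
G28 ; home
; layer 1
G0 Z1.258
G0 X22.191 Y15.014
G1 X16.466 Y21.589
G1 X7.768 Y22.191
G1 X1.193 Y16.466
G1 X0.591 Y7.768
G1 X6.316 Y1.193
G1 X15.014 Y0.591
G1 X21.589 Y6.316
G1 X22.191 Y15.014
; layer 2
G0 Z2.515
G0 X22.191 Y15.014
G1 X16.466 Y21.589
G1 X7.768 Y22.191
G1 X1.193 Y16.466
G1 X0.591 Y7.768
G1 X6.316 Y1.193
G1 X15.014 Y0.591
G1 X21.589 Y6.316
G1 X22.191 Y15.014
; layer 3
G0 Z3.773
G0 X22.191 Y15.014
G1 X16.466 Y21.589
G1 X7.768 Y22.191
G1 X1.193 Y16.466
G1 X0.591 Y7.768
G1 X6.316 Y1.193
G1 X15.014 Y0.591
G1 X21.589 Y6.316
G1 X22.191 Y15.014
; layer 4
G0 Z5.031
G0 X22.191 Y15.014
G1 X16.466 Y21.589
G1 X7.768 Y22.191
G1 X1.193 Y16.466
G1 X0.591 Y7.768
G1 X6.316 Y1.193
G1 X15.014 Y0.591
G1 X21.589 Y6.316
G1 X22.191 Y15.014
; layer 5
G0 Z6.289
G0 X22.191 Y15.014
G1 X16.466 Y21.589
G1 X7.768 Y22.191
G1 X1.193 Y16.466
G1 X0.591 Y7.768
G1 X6.316 Y1.193
G1 X15.014 Y0.591
G1 X21.589 Y6.316
G1 X22.191 Y15.014
; layer 6
G0 Z7.546
G0 X22.191 Y15.014
G1 X16.466 Y21.589
G1 X7.768 Y22.191
G1 X1.193 Y16.466
G1 X0.591 Y7.768
G1 X6.316 Y1.193
G1 X15.014 Y0.591
G1 X21.589 Y6.316
G1 X22.191 Y15.014
; layer 7
G0 Z8.804
G0 X22.191 Y15.014
G1 X16.466 Y21.589
G1 X7.768 Y22.191
G1 X1.193 Y16.466
G1 X0.591 Y7.768
G1 X6.316 Y1.193
G1 X15.014 Y0.591
G1 X21.589 Y6.316
G1 X22.191 Y15.014
; layer 8
G0 Z10.062
G0 X22.191 Y15.014
G1 X16.466 Y21.589
G1 X7.768 Y22.191
G1 X1.193 Y16.466
G1 X0.591 Y7.768
G1 X6.316 Y1.193
G1 X15.014 Y0.591
G1 X21.589 Y6.316
G1 X22.191 Y15.014
M2 ; end

The solid is a regular 8-sided prism (a cylinder approximated with 8 flat sides), circumscribed radius ≈ 11.4 mm, height ≈ 10.1 mm. Slicing at Δz = 1.258 mm — 8 equal slices spanning the solid's height, so layer i sits at z = i·h/8 — gives 8 non-empty perimeters. Each is a 8-segment closed polygon; G0 lifts to the layer z and rapids to the start vertex, then G1 traces the edges.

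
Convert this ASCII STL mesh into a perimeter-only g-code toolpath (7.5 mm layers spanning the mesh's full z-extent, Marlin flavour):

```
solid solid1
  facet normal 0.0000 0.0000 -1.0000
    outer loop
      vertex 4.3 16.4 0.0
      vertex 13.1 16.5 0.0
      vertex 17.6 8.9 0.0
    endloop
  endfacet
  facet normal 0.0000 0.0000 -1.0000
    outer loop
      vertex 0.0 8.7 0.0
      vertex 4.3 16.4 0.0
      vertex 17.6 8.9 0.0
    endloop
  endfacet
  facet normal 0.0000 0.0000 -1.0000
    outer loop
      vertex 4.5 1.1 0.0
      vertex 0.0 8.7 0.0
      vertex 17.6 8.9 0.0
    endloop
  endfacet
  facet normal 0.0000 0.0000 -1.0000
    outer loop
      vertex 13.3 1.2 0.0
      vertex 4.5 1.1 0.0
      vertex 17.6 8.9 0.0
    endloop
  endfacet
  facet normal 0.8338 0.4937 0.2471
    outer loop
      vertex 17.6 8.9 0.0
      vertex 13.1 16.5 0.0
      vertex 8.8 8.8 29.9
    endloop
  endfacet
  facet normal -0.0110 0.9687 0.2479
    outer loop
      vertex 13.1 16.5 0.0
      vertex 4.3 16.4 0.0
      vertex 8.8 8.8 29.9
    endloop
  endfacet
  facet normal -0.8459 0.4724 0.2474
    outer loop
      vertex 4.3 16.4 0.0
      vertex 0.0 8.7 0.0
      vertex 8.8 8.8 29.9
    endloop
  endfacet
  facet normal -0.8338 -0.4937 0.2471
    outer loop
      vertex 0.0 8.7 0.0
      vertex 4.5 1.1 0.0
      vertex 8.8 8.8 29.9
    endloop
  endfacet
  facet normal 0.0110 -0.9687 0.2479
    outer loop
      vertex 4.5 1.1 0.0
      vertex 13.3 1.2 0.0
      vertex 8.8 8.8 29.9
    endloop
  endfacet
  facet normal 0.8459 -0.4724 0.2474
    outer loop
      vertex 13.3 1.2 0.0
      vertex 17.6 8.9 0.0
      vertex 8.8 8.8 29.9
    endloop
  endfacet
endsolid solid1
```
; perimeter-only toolpath
G21 ; units = mm
G90 ; absolute positioning
G28 ; home
; layer 1
G0 Z7.5
G0 X15.4 Y8.9
G1 X12.0 Y14.6
G1 X5.4 Y14.5
G1 X2.2 Y8.7
G1 X5.6 Y3.0
G1 X12.2 Y3.1
G1 X15.4 Y8.9
; layer 2
G0 Z14.9
G0 X13.2 Y8.9
G1 X10.9 Y12.7
G1 X6.6 Y12.6
G1 X4.4 Y8.8
G1 X6.7 Y5.0
G1 X11.1 Y5.0
G1 X13.2 Y8.9
; layer 3
G0 Z22.4
G0 X11.0 Y8.8
G1 X9.9 Y10.7
G1 X7.7 Y10.7
G1 X6.6 Y8.8
G1 X7.7 Y6.9
G1 X9.9 Y6.9
G1 X11.0 Y8.8
M2 ; end

The solid is a regular 6-sided pyramid, base circumscribed radius ≈ 8.8 mm, apex at z ≈ 29.9 mm. Slicing at Δz = 7.5 mm — 4 equal slices spanning the solid's height, so layer i sits at z = i·h/4 — gives 3 non-empty perimeters. Each is a 6-segment closed polygon; G0 lifts to the layer z and rapids to the start vertex, then G1 traces the edges. The cross-section shrinks linearly with z (the slice at the apex is degenerate and omitted).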